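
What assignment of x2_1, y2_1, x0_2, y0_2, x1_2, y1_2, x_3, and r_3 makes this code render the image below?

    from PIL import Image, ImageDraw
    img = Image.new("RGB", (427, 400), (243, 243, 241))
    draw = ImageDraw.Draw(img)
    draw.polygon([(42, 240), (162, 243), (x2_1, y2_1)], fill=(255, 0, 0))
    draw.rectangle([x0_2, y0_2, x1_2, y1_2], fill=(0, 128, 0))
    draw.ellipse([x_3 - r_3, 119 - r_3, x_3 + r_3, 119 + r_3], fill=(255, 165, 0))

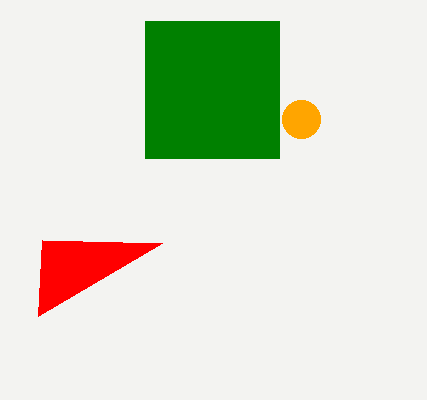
x2_1 = 38, y2_1 = 316, x0_2 = 145, y0_2 = 21, x1_2 = 279, y1_2 = 158, x_3 = 301, r_3 = 19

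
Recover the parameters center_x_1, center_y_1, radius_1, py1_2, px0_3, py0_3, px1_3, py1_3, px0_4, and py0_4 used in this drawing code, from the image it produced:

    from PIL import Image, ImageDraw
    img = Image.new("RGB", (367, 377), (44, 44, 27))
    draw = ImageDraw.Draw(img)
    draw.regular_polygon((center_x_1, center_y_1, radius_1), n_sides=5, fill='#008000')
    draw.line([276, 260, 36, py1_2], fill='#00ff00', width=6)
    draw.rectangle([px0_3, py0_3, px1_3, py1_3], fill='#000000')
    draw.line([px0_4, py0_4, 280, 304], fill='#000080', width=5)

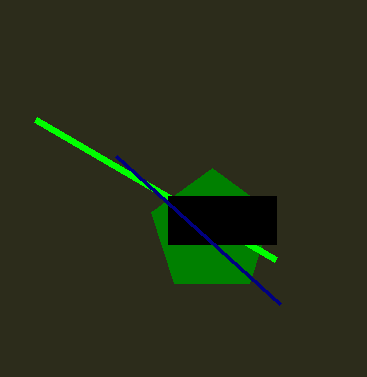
center_x_1 = 212; center_y_1 = 232; radius_1 = 64; py1_2 = 120; px0_3 = 168; py0_3 = 196; px1_3 = 276; py1_3 = 244; px0_4 = 116; py0_4 = 156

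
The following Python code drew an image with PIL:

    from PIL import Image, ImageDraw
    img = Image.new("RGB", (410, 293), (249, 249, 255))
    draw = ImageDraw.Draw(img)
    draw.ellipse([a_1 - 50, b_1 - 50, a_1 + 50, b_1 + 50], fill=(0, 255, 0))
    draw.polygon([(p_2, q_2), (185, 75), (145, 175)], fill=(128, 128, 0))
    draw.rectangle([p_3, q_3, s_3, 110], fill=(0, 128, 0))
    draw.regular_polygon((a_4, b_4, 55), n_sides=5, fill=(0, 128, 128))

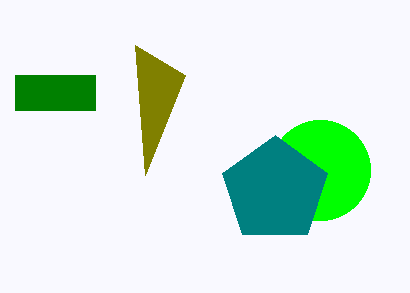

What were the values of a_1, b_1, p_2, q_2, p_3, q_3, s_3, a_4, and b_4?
a_1 = 320, b_1 = 170, p_2 = 135, q_2 = 45, p_3 = 15, q_3 = 75, s_3 = 95, a_4 = 275, b_4 = 190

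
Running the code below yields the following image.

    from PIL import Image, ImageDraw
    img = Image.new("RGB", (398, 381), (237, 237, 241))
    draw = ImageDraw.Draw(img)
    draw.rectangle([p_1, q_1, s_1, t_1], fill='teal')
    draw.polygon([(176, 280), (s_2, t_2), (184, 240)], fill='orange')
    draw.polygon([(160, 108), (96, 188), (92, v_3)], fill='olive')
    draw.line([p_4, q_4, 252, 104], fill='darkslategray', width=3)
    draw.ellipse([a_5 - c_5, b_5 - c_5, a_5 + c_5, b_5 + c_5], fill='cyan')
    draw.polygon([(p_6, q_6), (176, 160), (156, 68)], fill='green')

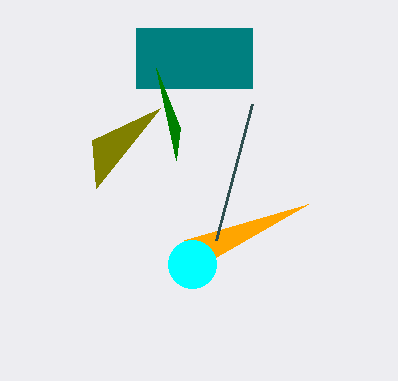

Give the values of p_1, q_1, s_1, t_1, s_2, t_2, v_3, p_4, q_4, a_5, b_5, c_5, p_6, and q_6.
p_1 = 136
q_1 = 28
s_1 = 252
t_1 = 88
s_2 = 308
t_2 = 204
v_3 = 140
p_4 = 216
q_4 = 240
a_5 = 192
b_5 = 264
c_5 = 24
p_6 = 180
q_6 = 128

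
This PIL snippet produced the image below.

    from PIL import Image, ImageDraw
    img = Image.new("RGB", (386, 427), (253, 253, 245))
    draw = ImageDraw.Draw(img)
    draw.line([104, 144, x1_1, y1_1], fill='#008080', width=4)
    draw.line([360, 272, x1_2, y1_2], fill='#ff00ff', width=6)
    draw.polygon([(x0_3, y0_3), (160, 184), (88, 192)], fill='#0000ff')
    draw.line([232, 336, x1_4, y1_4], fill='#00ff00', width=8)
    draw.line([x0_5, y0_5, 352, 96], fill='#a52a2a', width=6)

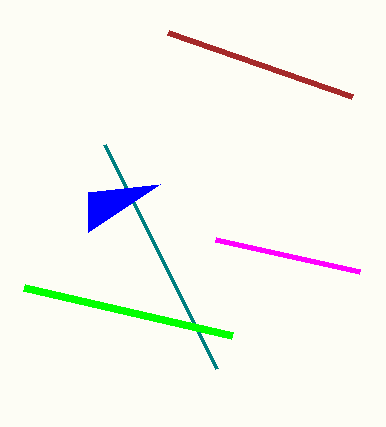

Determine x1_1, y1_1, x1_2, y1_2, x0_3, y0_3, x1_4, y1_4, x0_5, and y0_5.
x1_1 = 216; y1_1 = 368; x1_2 = 216; y1_2 = 240; x0_3 = 88; y0_3 = 232; x1_4 = 24; y1_4 = 288; x0_5 = 168; y0_5 = 32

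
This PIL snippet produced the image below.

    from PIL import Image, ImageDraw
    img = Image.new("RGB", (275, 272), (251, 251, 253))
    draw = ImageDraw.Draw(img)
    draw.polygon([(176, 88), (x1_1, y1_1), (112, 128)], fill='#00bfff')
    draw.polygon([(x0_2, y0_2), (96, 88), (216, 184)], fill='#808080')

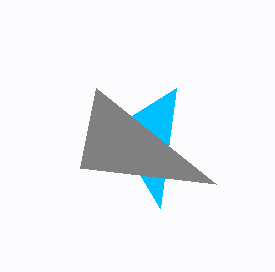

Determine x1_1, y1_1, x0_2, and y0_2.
x1_1 = 160, y1_1 = 208, x0_2 = 80, y0_2 = 168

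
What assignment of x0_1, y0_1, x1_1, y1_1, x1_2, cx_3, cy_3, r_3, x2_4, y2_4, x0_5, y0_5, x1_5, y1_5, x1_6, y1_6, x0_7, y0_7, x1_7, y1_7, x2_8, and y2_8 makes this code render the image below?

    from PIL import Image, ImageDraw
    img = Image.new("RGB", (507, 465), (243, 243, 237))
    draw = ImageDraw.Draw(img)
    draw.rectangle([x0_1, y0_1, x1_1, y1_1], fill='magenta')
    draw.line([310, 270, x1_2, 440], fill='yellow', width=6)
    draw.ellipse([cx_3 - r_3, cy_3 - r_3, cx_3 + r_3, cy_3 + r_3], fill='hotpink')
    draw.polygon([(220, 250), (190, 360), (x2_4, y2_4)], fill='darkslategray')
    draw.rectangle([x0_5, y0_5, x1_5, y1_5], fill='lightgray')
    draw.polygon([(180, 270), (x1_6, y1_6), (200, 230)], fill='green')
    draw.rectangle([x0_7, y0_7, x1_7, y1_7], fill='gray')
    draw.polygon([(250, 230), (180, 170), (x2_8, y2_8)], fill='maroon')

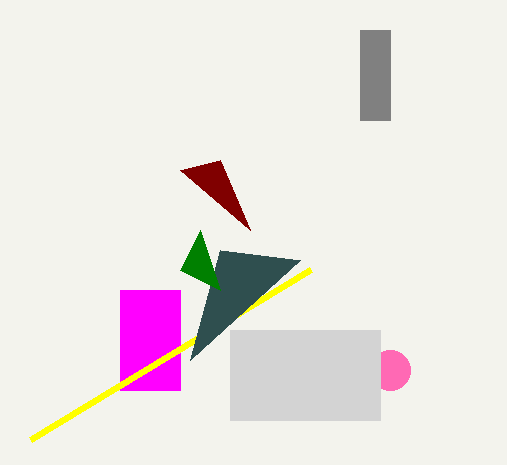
x0_1 = 120
y0_1 = 290
x1_1 = 180
y1_1 = 390
x1_2 = 30
cx_3 = 390
cy_3 = 370
r_3 = 20
x2_4 = 300
y2_4 = 260
x0_5 = 230
y0_5 = 330
x1_5 = 380
y1_5 = 420
x1_6 = 220
y1_6 = 290
x0_7 = 360
y0_7 = 30
x1_7 = 390
y1_7 = 120
x2_8 = 220
y2_8 = 160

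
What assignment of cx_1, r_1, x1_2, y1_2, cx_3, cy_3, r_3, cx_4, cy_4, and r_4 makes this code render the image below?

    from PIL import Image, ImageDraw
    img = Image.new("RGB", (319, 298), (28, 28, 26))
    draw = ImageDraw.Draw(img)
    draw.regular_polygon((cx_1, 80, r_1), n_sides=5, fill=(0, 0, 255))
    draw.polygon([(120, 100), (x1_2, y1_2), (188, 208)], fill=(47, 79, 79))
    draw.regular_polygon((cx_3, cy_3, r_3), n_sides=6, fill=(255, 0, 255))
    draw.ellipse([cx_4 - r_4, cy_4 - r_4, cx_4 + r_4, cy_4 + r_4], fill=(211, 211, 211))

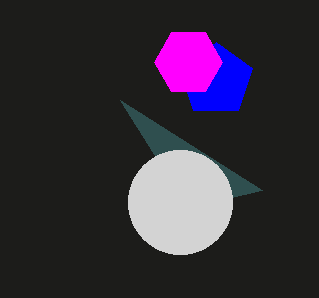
cx_1 = 216
r_1 = 38
x1_2 = 262
y1_2 = 190
cx_3 = 188
cy_3 = 62
r_3 = 34
cx_4 = 180
cy_4 = 202
r_4 = 52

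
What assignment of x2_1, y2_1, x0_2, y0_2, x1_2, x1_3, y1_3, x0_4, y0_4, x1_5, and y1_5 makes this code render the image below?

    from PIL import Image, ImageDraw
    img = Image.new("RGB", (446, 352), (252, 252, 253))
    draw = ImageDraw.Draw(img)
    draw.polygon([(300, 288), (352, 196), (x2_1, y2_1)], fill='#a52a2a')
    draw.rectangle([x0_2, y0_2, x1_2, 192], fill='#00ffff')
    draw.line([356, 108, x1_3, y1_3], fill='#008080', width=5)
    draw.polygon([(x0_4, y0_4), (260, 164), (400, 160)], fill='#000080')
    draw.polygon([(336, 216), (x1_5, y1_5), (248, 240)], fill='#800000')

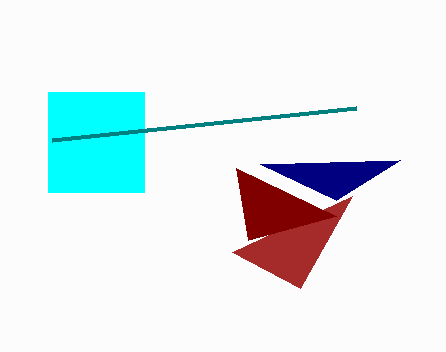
x2_1 = 232, y2_1 = 252, x0_2 = 48, y0_2 = 92, x1_2 = 144, x1_3 = 52, y1_3 = 140, x0_4 = 336, y0_4 = 200, x1_5 = 236, y1_5 = 168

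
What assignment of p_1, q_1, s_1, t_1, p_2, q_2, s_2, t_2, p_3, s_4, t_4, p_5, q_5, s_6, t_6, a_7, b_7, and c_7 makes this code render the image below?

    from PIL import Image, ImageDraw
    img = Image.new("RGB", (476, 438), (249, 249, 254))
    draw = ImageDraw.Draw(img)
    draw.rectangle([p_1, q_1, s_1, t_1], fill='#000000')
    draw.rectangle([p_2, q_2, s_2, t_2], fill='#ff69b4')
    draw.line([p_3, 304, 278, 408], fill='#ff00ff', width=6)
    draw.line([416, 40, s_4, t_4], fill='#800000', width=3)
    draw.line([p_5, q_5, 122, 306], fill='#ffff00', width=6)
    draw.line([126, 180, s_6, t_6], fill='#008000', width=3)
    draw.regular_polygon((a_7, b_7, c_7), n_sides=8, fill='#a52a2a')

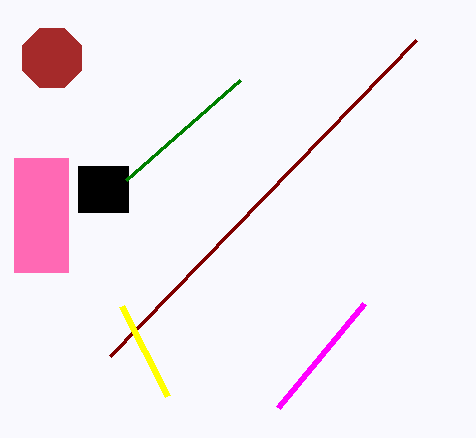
p_1 = 78; q_1 = 166; s_1 = 128; t_1 = 212; p_2 = 14; q_2 = 158; s_2 = 68; t_2 = 272; p_3 = 364; s_4 = 110; t_4 = 356; p_5 = 168; q_5 = 396; s_6 = 240; t_6 = 80; a_7 = 52; b_7 = 58; c_7 = 32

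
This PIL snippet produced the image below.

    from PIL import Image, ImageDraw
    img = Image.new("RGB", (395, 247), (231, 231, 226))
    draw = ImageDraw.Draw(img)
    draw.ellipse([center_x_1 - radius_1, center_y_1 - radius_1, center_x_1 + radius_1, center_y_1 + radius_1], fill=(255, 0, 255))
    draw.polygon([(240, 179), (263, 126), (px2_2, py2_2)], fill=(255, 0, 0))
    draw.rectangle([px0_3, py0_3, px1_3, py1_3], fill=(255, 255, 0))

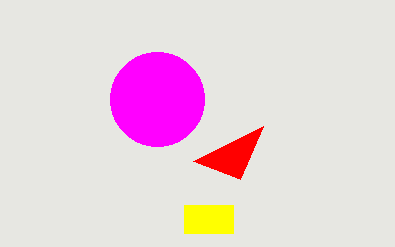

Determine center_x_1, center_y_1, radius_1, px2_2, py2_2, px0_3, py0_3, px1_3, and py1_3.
center_x_1 = 157, center_y_1 = 99, radius_1 = 47, px2_2 = 193, py2_2 = 161, px0_3 = 184, py0_3 = 205, px1_3 = 233, py1_3 = 233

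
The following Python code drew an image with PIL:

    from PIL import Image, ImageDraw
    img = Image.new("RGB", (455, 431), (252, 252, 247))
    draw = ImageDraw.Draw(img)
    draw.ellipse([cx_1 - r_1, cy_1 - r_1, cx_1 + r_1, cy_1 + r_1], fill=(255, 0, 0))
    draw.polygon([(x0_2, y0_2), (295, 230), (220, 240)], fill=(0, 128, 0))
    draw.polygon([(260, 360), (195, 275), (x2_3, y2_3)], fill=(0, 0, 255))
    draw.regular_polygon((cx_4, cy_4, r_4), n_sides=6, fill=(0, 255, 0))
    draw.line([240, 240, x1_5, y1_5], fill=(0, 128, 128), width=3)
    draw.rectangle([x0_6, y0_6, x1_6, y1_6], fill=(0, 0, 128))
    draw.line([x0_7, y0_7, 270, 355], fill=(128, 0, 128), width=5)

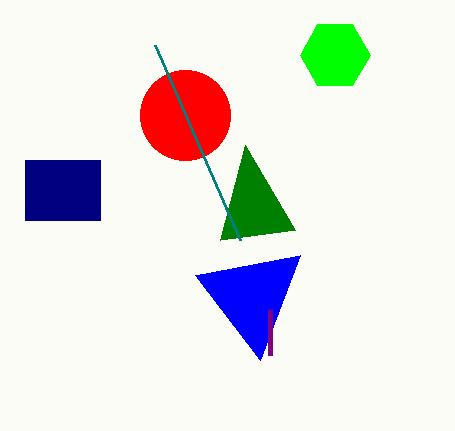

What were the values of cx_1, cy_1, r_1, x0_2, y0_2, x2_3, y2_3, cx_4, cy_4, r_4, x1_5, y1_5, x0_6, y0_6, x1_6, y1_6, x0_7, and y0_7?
cx_1 = 185; cy_1 = 115; r_1 = 45; x0_2 = 245; y0_2 = 145; x2_3 = 300; y2_3 = 255; cx_4 = 335; cy_4 = 55; r_4 = 35; x1_5 = 155; y1_5 = 45; x0_6 = 25; y0_6 = 160; x1_6 = 100; y1_6 = 220; x0_7 = 270; y0_7 = 310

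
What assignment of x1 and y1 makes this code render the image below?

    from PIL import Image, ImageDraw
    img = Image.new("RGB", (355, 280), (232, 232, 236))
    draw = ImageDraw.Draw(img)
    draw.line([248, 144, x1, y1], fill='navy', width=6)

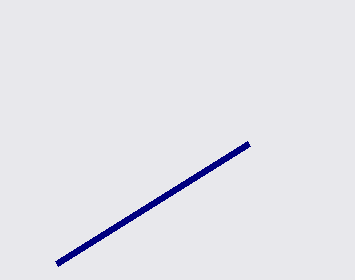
x1 = 56
y1 = 264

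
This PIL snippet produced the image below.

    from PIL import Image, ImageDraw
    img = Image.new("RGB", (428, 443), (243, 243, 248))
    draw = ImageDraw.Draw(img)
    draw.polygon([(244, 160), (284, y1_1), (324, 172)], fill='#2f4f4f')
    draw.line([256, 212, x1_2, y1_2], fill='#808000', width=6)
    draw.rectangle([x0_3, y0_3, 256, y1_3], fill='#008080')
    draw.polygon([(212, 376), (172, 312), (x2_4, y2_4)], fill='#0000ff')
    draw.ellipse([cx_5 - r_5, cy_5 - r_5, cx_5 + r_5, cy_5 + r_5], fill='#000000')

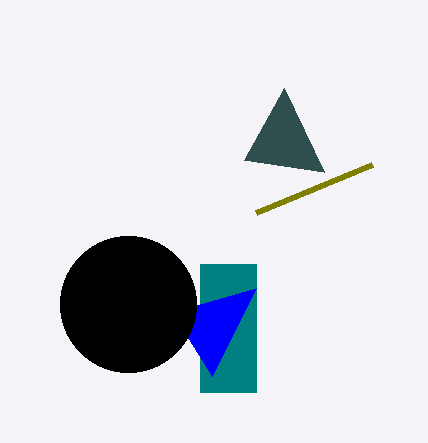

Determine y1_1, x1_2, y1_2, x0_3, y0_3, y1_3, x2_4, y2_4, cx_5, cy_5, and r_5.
y1_1 = 88, x1_2 = 372, y1_2 = 164, x0_3 = 200, y0_3 = 264, y1_3 = 392, x2_4 = 256, y2_4 = 288, cx_5 = 128, cy_5 = 304, r_5 = 68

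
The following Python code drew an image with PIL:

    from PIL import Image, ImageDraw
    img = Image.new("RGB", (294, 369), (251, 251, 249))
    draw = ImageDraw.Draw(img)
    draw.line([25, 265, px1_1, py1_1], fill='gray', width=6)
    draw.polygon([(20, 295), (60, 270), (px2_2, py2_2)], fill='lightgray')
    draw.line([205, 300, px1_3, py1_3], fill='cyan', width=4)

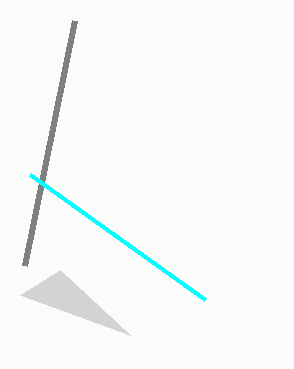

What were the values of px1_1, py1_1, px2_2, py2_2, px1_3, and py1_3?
px1_1 = 75
py1_1 = 20
px2_2 = 130
py2_2 = 335
px1_3 = 30
py1_3 = 175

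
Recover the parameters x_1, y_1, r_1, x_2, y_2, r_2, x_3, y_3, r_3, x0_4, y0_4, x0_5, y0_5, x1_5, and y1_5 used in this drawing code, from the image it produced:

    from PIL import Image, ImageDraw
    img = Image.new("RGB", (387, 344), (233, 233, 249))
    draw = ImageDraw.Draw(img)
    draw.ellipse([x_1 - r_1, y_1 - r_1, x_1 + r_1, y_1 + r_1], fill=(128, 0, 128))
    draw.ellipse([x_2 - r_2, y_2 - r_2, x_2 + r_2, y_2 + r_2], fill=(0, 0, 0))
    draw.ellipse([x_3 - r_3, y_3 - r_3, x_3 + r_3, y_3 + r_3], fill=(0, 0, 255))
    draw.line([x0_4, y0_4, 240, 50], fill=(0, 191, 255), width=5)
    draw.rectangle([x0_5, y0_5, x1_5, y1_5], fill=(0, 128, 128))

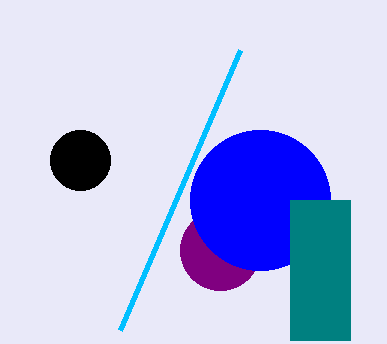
x_1 = 220; y_1 = 250; r_1 = 40; x_2 = 80; y_2 = 160; r_2 = 30; x_3 = 260; y_3 = 200; r_3 = 70; x0_4 = 120; y0_4 = 330; x0_5 = 290; y0_5 = 200; x1_5 = 350; y1_5 = 340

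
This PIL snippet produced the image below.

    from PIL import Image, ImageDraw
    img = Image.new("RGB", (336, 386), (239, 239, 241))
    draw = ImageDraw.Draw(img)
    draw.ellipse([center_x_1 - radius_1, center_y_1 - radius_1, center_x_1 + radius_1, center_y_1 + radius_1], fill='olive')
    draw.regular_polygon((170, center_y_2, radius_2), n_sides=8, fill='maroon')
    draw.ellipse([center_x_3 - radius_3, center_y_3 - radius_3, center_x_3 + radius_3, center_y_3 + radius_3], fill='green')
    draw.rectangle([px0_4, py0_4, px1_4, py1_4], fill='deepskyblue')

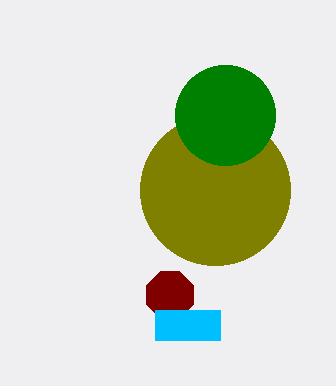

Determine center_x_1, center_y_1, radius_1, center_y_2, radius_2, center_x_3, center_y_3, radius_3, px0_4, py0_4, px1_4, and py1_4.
center_x_1 = 215; center_y_1 = 190; radius_1 = 75; center_y_2 = 295; radius_2 = 25; center_x_3 = 225; center_y_3 = 115; radius_3 = 50; px0_4 = 155; py0_4 = 310; px1_4 = 220; py1_4 = 340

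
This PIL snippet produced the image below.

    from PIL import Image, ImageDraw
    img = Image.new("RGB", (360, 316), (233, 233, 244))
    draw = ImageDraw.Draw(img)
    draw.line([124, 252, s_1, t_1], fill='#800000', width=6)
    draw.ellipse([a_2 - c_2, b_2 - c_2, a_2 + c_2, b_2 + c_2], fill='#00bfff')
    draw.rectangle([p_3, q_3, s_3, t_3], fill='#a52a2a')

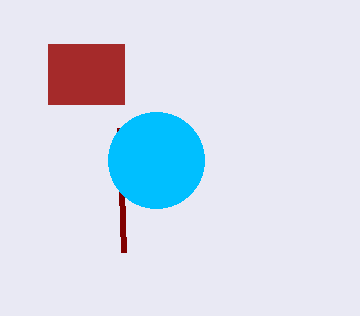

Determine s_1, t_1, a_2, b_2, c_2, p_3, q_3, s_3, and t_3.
s_1 = 120
t_1 = 128
a_2 = 156
b_2 = 160
c_2 = 48
p_3 = 48
q_3 = 44
s_3 = 124
t_3 = 104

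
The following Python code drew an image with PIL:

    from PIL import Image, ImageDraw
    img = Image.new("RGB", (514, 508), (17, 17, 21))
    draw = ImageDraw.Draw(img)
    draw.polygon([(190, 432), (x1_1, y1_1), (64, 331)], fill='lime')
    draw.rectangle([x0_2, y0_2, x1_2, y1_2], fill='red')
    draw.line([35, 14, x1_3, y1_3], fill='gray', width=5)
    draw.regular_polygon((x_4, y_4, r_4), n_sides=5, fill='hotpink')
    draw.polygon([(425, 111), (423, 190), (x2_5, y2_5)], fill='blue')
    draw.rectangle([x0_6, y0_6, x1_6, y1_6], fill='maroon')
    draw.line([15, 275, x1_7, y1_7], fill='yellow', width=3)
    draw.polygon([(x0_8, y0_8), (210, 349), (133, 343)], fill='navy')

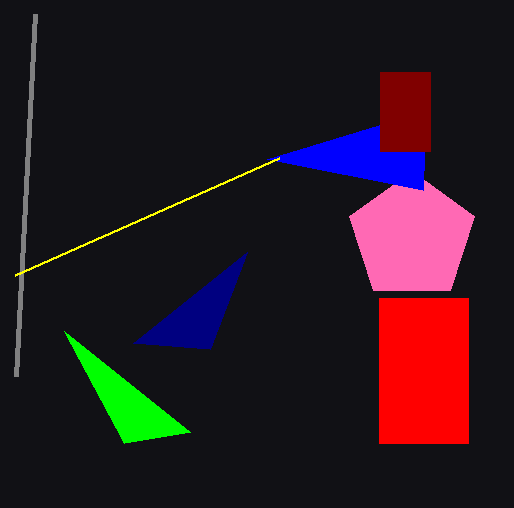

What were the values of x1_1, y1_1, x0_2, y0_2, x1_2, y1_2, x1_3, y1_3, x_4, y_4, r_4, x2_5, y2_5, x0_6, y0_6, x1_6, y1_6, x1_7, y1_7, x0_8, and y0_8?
x1_1 = 124
y1_1 = 443
x0_2 = 379
y0_2 = 298
x1_2 = 468
y1_2 = 443
x1_3 = 16
y1_3 = 376
x_4 = 412
y_4 = 237
r_4 = 66
x2_5 = 267
y2_5 = 159
x0_6 = 380
y0_6 = 72
x1_6 = 430
y1_6 = 151
x1_7 = 279
y1_7 = 158
x0_8 = 247
y0_8 = 252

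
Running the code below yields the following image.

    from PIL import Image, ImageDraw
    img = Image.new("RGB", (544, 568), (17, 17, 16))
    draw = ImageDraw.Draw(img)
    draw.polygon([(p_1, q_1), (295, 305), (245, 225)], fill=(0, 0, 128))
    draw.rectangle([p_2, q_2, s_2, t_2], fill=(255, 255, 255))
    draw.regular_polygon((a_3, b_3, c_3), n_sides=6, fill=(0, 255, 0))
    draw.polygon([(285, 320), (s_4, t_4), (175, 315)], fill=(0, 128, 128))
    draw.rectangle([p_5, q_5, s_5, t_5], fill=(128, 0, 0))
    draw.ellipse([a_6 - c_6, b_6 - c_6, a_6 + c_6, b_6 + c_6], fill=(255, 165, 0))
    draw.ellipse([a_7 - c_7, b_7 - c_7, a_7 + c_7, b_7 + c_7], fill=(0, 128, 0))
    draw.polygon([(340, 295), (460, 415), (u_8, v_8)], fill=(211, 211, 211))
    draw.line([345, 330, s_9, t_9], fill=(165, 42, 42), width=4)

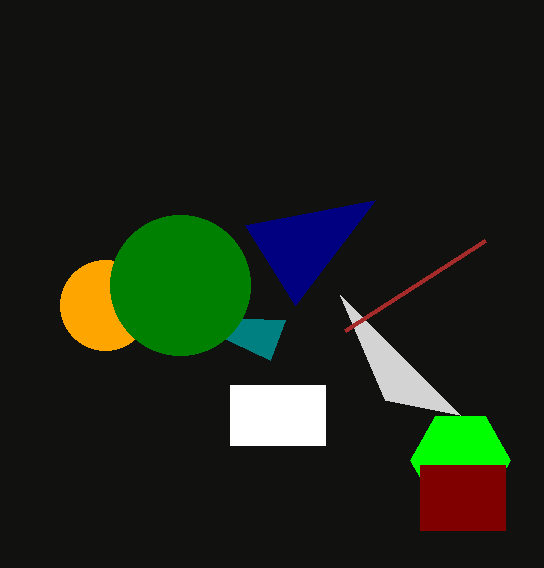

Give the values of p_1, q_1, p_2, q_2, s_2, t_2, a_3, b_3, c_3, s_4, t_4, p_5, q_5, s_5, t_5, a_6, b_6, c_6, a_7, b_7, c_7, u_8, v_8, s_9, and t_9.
p_1 = 375
q_1 = 200
p_2 = 230
q_2 = 385
s_2 = 325
t_2 = 445
a_3 = 460
b_3 = 460
c_3 = 50
s_4 = 270
t_4 = 360
p_5 = 420
q_5 = 465
s_5 = 505
t_5 = 530
a_6 = 105
b_6 = 305
c_6 = 45
a_7 = 180
b_7 = 285
c_7 = 70
u_8 = 385
v_8 = 400
s_9 = 485
t_9 = 240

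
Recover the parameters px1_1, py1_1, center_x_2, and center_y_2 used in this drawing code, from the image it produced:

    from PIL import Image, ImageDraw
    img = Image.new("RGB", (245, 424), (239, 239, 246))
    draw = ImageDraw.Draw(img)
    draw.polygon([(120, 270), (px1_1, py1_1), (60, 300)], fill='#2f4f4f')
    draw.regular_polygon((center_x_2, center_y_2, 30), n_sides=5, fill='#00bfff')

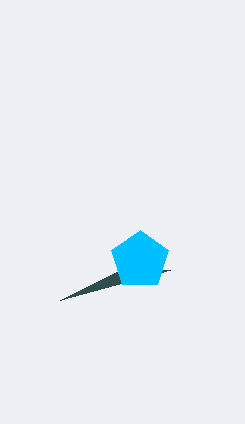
px1_1 = 170, py1_1 = 270, center_x_2 = 140, center_y_2 = 260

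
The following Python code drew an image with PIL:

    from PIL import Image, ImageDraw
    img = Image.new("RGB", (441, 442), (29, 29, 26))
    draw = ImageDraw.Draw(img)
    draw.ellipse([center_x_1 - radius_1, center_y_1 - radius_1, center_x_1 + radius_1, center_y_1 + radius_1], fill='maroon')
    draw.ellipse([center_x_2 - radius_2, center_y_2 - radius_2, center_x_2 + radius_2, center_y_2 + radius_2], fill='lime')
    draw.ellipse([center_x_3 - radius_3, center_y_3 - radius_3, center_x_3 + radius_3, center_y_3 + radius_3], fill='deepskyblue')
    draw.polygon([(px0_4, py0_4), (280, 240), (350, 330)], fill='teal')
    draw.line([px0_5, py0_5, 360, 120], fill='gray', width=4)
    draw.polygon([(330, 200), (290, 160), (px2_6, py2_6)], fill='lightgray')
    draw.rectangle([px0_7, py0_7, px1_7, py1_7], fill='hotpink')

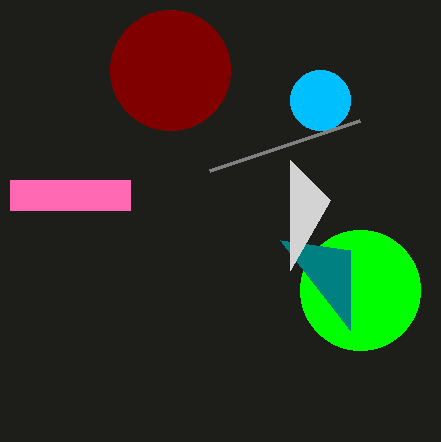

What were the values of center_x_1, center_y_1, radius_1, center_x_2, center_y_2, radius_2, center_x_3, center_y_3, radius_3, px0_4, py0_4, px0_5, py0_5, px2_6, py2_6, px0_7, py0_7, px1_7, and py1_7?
center_x_1 = 170
center_y_1 = 70
radius_1 = 60
center_x_2 = 360
center_y_2 = 290
radius_2 = 60
center_x_3 = 320
center_y_3 = 100
radius_3 = 30
px0_4 = 350
py0_4 = 250
px0_5 = 210
py0_5 = 170
px2_6 = 290
py2_6 = 270
px0_7 = 10
py0_7 = 180
px1_7 = 130
py1_7 = 210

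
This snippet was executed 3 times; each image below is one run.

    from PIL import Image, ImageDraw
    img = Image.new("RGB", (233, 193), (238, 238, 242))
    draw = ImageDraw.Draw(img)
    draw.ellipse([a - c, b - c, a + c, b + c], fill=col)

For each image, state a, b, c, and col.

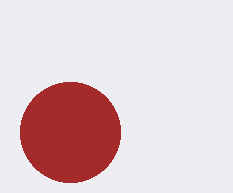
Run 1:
a = 70
b = 132
c = 50
col = 'brown'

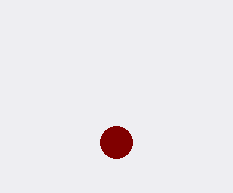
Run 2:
a = 116, b = 142, c = 16, col = 'maroon'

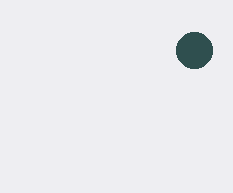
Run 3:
a = 194, b = 50, c = 18, col = 'darkslategray'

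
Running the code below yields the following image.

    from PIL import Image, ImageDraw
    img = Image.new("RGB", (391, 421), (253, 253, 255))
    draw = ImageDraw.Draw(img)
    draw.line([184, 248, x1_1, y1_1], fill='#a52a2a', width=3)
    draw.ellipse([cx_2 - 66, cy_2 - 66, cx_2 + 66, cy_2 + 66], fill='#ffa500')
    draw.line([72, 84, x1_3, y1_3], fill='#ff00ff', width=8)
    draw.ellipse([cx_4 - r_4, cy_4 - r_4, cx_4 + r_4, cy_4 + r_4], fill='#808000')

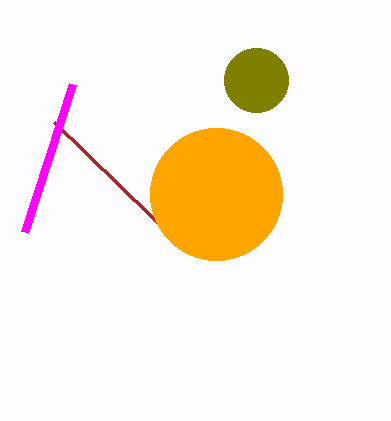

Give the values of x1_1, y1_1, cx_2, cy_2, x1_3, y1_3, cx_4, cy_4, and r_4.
x1_1 = 54; y1_1 = 122; cx_2 = 216; cy_2 = 194; x1_3 = 24; y1_3 = 232; cx_4 = 256; cy_4 = 80; r_4 = 32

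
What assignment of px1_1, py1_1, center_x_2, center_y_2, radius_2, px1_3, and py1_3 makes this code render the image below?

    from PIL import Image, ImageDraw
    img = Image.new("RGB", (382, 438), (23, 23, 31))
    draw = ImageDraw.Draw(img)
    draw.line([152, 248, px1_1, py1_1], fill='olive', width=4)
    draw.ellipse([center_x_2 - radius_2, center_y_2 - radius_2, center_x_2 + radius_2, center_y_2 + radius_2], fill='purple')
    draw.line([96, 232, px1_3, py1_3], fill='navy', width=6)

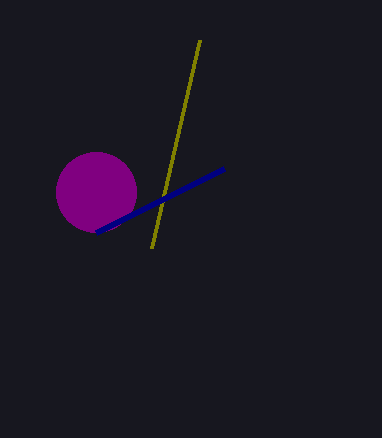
px1_1 = 200
py1_1 = 40
center_x_2 = 96
center_y_2 = 192
radius_2 = 40
px1_3 = 224
py1_3 = 168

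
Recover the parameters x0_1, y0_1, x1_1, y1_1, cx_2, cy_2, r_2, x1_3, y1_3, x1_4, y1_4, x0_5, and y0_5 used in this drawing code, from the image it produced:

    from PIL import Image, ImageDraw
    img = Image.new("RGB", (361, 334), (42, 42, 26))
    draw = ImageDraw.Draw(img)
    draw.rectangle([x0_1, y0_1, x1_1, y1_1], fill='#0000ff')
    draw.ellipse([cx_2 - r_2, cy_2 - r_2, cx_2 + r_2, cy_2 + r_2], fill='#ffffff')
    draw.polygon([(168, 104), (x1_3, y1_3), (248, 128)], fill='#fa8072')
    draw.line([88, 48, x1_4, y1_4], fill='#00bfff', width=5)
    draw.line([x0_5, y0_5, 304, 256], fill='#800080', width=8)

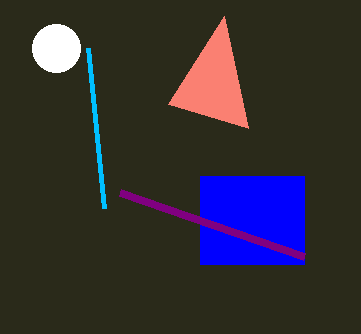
x0_1 = 200; y0_1 = 176; x1_1 = 304; y1_1 = 264; cx_2 = 56; cy_2 = 48; r_2 = 24; x1_3 = 224; y1_3 = 16; x1_4 = 104; y1_4 = 208; x0_5 = 120; y0_5 = 192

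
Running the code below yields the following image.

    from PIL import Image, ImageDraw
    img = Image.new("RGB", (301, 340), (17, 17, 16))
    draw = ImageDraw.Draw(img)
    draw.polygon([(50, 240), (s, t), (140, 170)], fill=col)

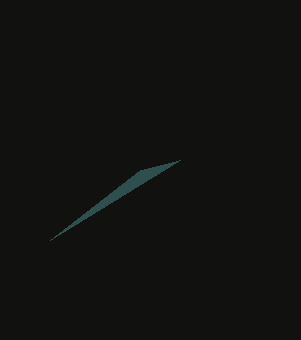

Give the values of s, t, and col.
s = 180, t = 160, col = 'darkslategray'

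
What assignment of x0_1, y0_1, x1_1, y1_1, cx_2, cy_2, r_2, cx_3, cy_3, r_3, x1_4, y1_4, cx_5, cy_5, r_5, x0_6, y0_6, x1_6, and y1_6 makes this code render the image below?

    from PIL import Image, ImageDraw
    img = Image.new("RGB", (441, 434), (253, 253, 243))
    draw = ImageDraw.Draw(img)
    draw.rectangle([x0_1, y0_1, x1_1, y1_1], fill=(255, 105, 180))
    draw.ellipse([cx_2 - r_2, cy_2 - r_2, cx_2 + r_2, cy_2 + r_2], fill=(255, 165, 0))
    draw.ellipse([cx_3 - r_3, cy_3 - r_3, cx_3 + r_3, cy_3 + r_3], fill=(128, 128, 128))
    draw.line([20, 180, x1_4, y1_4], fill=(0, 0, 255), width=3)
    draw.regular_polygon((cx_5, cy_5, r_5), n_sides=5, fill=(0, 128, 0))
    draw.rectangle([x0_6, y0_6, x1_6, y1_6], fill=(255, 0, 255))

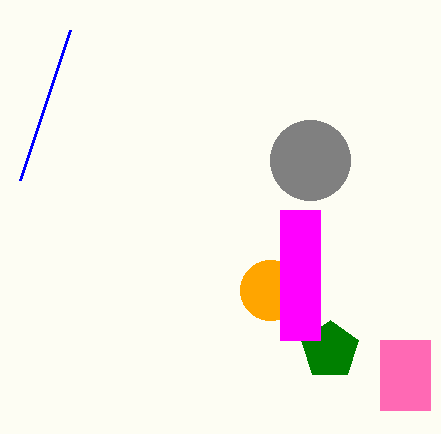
x0_1 = 380; y0_1 = 340; x1_1 = 430; y1_1 = 410; cx_2 = 270; cy_2 = 290; r_2 = 30; cx_3 = 310; cy_3 = 160; r_3 = 40; x1_4 = 70; y1_4 = 30; cx_5 = 330; cy_5 = 350; r_5 = 30; x0_6 = 280; y0_6 = 210; x1_6 = 320; y1_6 = 340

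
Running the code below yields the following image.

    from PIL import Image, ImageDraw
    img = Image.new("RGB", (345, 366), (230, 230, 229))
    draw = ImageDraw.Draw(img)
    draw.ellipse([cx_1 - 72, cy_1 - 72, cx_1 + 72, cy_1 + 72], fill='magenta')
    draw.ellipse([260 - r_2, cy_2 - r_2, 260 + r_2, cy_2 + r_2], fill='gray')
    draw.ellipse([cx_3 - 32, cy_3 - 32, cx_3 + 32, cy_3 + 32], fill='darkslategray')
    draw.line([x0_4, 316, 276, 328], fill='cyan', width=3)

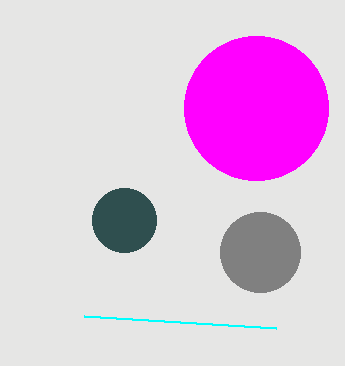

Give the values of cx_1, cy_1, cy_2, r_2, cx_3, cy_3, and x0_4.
cx_1 = 256, cy_1 = 108, cy_2 = 252, r_2 = 40, cx_3 = 124, cy_3 = 220, x0_4 = 84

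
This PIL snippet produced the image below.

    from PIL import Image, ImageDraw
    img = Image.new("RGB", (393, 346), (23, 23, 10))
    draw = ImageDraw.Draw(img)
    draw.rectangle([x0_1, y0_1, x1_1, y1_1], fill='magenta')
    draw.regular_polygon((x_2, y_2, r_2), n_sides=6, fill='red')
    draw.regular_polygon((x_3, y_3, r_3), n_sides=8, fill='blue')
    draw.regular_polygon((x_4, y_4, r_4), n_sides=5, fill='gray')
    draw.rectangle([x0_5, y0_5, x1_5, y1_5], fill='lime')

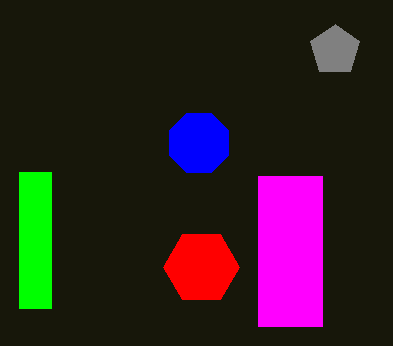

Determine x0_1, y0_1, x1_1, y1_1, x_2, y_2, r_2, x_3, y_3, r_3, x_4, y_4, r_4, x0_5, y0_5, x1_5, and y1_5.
x0_1 = 258; y0_1 = 176; x1_1 = 322; y1_1 = 326; x_2 = 201; y_2 = 267; r_2 = 38; x_3 = 199; y_3 = 143; r_3 = 32; x_4 = 335; y_4 = 50; r_4 = 26; x0_5 = 19; y0_5 = 172; x1_5 = 51; y1_5 = 308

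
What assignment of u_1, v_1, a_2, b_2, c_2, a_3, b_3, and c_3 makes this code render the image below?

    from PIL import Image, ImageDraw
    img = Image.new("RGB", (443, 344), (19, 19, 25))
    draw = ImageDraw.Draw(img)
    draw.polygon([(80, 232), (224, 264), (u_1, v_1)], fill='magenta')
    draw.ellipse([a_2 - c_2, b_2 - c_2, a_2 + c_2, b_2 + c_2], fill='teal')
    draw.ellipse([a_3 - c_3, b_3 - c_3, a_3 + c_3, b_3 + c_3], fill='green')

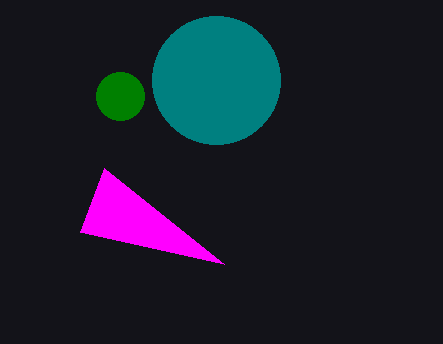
u_1 = 104, v_1 = 168, a_2 = 216, b_2 = 80, c_2 = 64, a_3 = 120, b_3 = 96, c_3 = 24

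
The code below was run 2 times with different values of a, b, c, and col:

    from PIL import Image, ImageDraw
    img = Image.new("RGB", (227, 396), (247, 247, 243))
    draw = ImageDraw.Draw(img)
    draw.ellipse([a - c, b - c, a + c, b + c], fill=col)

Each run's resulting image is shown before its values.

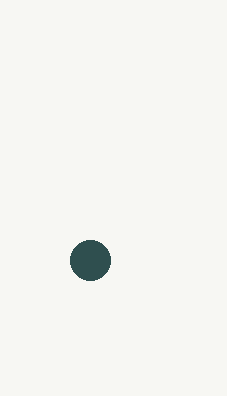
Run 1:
a = 90
b = 260
c = 20
col = 'darkslategray'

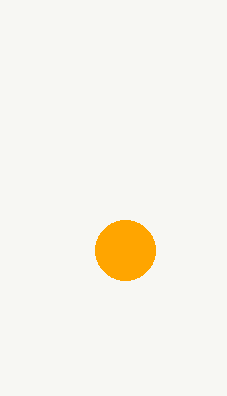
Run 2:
a = 125; b = 250; c = 30; col = 'orange'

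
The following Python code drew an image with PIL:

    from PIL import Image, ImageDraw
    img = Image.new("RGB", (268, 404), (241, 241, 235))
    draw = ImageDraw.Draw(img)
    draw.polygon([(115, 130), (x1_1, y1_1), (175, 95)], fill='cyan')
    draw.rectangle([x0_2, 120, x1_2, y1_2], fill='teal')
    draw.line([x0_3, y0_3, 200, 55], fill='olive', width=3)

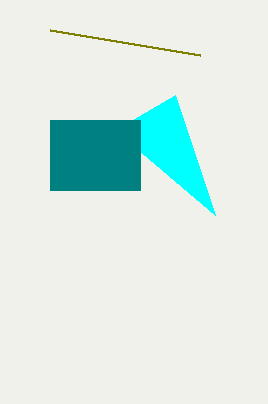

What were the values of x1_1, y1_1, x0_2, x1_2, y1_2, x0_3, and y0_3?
x1_1 = 215, y1_1 = 215, x0_2 = 50, x1_2 = 140, y1_2 = 190, x0_3 = 50, y0_3 = 30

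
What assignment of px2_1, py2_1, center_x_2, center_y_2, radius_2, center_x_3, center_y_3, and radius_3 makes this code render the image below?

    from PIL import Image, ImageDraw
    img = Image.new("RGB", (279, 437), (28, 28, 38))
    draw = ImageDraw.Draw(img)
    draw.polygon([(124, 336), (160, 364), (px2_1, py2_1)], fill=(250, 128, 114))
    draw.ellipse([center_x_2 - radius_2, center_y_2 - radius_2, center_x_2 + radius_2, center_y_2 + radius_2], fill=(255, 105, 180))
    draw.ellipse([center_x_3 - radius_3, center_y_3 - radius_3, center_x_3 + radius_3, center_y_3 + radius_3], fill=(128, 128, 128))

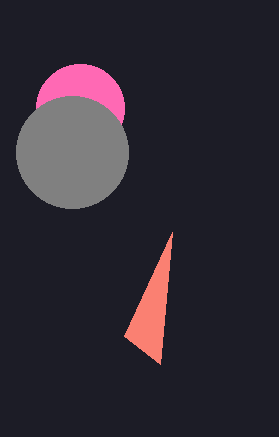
px2_1 = 172, py2_1 = 232, center_x_2 = 80, center_y_2 = 108, radius_2 = 44, center_x_3 = 72, center_y_3 = 152, radius_3 = 56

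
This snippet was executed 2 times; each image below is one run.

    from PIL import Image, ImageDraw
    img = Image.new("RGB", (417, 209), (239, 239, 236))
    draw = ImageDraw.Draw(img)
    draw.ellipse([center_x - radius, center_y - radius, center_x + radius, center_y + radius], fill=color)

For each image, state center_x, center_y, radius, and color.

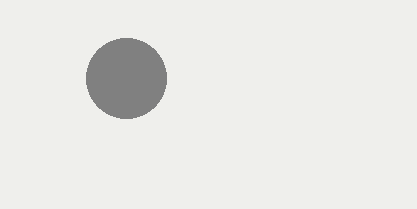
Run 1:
center_x = 126; center_y = 78; radius = 40; color = 'gray'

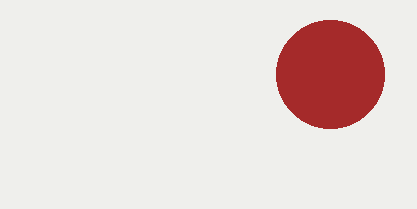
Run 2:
center_x = 330; center_y = 74; radius = 54; color = 'brown'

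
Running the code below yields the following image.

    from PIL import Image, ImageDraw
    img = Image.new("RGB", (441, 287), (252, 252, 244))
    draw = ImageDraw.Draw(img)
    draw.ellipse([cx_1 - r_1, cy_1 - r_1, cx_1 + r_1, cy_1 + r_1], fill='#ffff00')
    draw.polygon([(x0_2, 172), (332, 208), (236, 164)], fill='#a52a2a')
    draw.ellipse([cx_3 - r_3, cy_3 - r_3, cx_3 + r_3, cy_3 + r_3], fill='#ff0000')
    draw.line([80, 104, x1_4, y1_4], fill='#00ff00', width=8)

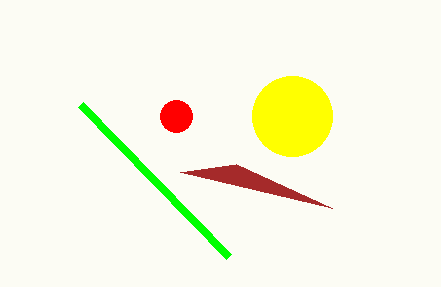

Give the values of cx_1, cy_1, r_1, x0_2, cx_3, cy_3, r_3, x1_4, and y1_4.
cx_1 = 292
cy_1 = 116
r_1 = 40
x0_2 = 180
cx_3 = 176
cy_3 = 116
r_3 = 16
x1_4 = 228
y1_4 = 256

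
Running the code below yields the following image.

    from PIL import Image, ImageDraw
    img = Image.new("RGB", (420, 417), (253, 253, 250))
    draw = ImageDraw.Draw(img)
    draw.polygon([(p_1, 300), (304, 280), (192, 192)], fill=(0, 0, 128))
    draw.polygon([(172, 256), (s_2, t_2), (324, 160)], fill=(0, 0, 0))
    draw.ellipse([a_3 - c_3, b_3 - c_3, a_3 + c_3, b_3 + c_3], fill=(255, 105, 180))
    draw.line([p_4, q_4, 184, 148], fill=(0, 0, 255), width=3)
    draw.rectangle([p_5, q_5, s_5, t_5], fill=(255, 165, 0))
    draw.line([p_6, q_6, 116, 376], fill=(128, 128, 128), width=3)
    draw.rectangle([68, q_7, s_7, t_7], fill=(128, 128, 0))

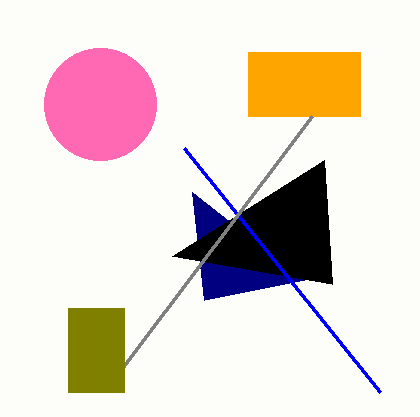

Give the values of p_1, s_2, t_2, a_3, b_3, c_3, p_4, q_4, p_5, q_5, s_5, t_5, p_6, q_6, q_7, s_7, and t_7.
p_1 = 204
s_2 = 332
t_2 = 284
a_3 = 100
b_3 = 104
c_3 = 56
p_4 = 380
q_4 = 392
p_5 = 248
q_5 = 52
s_5 = 360
t_5 = 116
p_6 = 312
q_6 = 116
q_7 = 308
s_7 = 124
t_7 = 392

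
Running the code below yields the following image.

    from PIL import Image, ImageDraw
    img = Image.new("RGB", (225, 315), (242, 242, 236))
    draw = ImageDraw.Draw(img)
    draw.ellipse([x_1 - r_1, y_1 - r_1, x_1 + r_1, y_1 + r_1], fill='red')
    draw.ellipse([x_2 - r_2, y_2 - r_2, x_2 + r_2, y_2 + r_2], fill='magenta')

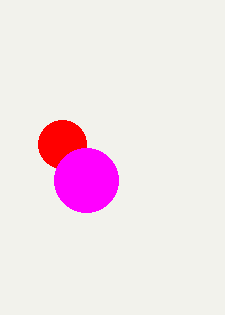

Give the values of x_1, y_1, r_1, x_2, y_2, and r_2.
x_1 = 62
y_1 = 144
r_1 = 24
x_2 = 86
y_2 = 180
r_2 = 32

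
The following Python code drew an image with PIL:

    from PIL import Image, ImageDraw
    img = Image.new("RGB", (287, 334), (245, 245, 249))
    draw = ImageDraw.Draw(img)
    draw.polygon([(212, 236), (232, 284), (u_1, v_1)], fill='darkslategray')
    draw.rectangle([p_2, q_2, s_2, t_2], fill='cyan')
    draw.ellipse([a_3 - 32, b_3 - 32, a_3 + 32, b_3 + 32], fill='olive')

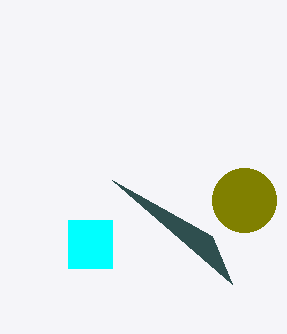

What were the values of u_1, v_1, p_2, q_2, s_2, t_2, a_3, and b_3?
u_1 = 112; v_1 = 180; p_2 = 68; q_2 = 220; s_2 = 112; t_2 = 268; a_3 = 244; b_3 = 200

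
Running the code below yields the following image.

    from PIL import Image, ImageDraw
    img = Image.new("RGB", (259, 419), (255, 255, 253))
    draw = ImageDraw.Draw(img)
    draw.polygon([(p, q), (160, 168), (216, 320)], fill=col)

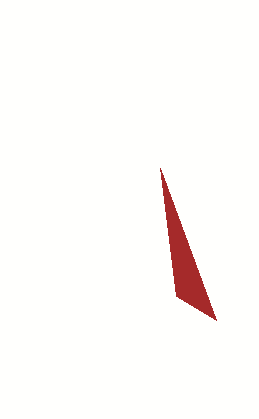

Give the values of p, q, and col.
p = 176, q = 296, col = 'brown'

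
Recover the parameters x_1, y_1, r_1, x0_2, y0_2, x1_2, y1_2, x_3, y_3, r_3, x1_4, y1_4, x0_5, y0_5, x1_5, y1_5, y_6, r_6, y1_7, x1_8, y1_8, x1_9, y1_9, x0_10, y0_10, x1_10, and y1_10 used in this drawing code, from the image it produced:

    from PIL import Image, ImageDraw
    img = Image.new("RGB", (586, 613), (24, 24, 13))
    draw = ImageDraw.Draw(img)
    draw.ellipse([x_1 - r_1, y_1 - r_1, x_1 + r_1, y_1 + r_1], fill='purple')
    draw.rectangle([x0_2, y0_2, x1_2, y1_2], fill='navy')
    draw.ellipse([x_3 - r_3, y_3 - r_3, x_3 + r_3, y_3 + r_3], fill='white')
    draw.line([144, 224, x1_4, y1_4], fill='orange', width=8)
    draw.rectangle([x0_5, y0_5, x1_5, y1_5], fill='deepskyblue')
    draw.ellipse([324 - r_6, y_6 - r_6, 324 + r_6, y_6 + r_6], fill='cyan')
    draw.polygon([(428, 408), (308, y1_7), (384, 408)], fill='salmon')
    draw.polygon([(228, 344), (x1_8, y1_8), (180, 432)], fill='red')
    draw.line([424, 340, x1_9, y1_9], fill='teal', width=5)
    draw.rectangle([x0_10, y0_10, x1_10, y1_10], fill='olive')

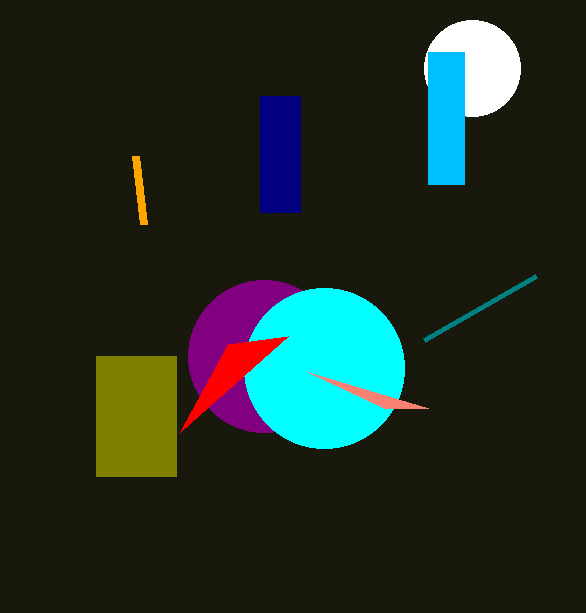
x_1 = 264, y_1 = 356, r_1 = 76, x0_2 = 260, y0_2 = 96, x1_2 = 300, y1_2 = 212, x_3 = 472, y_3 = 68, r_3 = 48, x1_4 = 136, y1_4 = 156, x0_5 = 428, y0_5 = 52, x1_5 = 464, y1_5 = 184, y_6 = 368, r_6 = 80, y1_7 = 372, x1_8 = 288, y1_8 = 336, x1_9 = 536, y1_9 = 276, x0_10 = 96, y0_10 = 356, x1_10 = 176, y1_10 = 476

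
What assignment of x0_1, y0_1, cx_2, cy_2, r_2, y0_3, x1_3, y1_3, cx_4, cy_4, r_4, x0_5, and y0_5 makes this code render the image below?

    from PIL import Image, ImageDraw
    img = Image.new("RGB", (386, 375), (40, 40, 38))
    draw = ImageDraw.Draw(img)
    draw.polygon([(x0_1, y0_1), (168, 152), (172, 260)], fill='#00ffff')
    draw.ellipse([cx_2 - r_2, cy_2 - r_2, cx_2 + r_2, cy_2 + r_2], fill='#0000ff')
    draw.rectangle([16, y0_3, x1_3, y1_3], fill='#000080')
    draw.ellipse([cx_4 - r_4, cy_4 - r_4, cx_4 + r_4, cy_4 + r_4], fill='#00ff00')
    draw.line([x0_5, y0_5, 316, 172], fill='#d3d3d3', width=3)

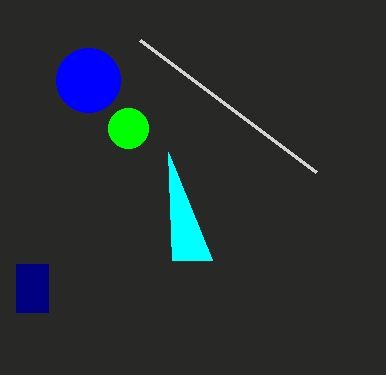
x0_1 = 212, y0_1 = 260, cx_2 = 88, cy_2 = 80, r_2 = 32, y0_3 = 264, x1_3 = 48, y1_3 = 312, cx_4 = 128, cy_4 = 128, r_4 = 20, x0_5 = 140, y0_5 = 40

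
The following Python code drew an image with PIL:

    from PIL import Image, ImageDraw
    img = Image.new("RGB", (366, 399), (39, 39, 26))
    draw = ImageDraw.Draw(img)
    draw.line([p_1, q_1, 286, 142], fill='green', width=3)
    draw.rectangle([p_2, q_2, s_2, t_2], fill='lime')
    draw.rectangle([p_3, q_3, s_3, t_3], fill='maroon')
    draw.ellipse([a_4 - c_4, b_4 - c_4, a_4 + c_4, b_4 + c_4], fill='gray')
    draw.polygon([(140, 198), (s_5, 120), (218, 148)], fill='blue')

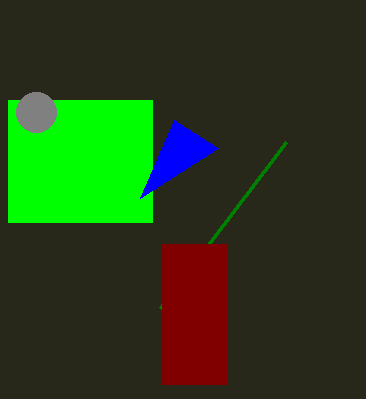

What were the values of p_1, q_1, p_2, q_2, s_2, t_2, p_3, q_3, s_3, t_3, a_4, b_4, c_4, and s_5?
p_1 = 160, q_1 = 308, p_2 = 8, q_2 = 100, s_2 = 152, t_2 = 222, p_3 = 162, q_3 = 244, s_3 = 226, t_3 = 384, a_4 = 36, b_4 = 112, c_4 = 20, s_5 = 174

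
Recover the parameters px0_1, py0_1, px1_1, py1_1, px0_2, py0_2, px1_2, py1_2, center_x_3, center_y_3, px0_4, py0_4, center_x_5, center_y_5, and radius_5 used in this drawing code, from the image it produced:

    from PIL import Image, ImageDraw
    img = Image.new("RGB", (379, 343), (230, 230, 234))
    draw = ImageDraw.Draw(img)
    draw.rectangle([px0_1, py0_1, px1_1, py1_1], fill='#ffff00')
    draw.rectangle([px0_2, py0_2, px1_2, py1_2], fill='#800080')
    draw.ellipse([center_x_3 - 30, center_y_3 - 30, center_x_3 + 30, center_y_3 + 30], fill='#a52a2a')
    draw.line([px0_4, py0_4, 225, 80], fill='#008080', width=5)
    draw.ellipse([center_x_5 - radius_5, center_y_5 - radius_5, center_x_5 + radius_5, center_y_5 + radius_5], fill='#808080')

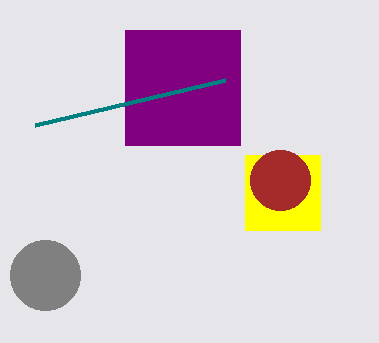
px0_1 = 245; py0_1 = 155; px1_1 = 320; py1_1 = 230; px0_2 = 125; py0_2 = 30; px1_2 = 240; py1_2 = 145; center_x_3 = 280; center_y_3 = 180; px0_4 = 35; py0_4 = 125; center_x_5 = 45; center_y_5 = 275; radius_5 = 35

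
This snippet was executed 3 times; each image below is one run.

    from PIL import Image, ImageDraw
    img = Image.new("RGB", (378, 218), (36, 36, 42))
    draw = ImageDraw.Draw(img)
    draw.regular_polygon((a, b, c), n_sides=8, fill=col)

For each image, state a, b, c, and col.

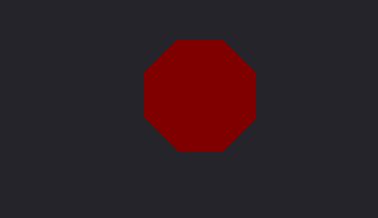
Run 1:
a = 200
b = 95
c = 60
col = 'maroon'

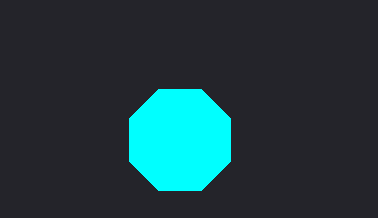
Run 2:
a = 180, b = 140, c = 55, col = 'cyan'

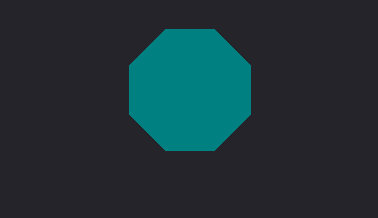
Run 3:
a = 190, b = 90, c = 65, col = 'teal'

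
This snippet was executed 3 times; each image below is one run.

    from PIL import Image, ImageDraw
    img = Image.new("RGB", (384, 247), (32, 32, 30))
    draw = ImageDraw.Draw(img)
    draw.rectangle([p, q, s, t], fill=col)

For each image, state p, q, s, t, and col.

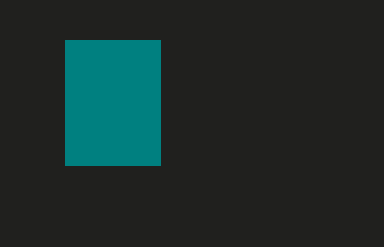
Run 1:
p = 65; q = 40; s = 160; t = 165; col = 'teal'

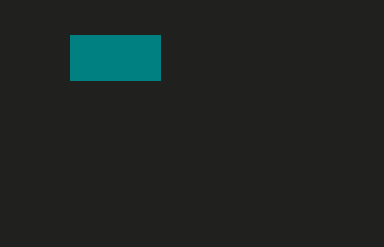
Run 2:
p = 70, q = 35, s = 160, t = 80, col = 'teal'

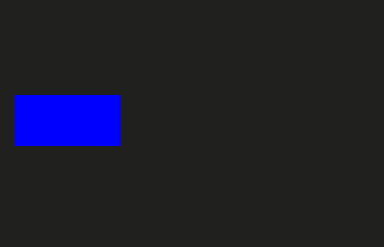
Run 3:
p = 15
q = 95
s = 120
t = 145
col = 'blue'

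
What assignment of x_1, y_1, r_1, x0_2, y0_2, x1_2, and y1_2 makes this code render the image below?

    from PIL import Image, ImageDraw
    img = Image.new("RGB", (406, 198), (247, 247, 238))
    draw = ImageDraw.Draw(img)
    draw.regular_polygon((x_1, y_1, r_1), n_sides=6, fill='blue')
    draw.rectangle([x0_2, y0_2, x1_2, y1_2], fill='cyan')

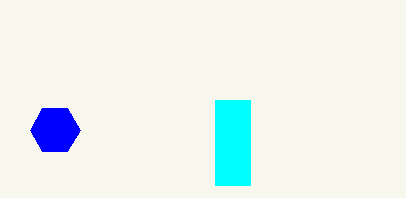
x_1 = 55, y_1 = 130, r_1 = 25, x0_2 = 215, y0_2 = 100, x1_2 = 250, y1_2 = 185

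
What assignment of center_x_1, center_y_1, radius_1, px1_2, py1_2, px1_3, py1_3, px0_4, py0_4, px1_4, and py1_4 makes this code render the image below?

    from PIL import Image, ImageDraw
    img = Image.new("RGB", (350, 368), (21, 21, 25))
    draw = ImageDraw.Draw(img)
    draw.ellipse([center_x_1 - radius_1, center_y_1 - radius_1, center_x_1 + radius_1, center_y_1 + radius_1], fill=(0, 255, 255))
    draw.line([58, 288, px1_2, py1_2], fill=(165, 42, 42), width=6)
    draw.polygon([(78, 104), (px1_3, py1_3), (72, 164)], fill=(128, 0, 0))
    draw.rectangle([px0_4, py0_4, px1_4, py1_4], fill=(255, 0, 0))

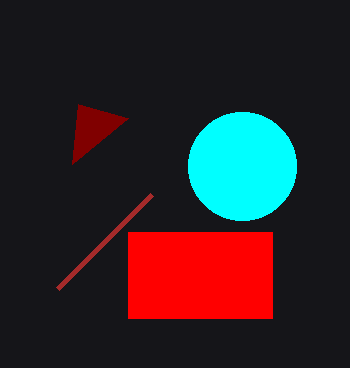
center_x_1 = 242, center_y_1 = 166, radius_1 = 54, px1_2 = 152, py1_2 = 194, px1_3 = 128, py1_3 = 118, px0_4 = 128, py0_4 = 232, px1_4 = 272, py1_4 = 318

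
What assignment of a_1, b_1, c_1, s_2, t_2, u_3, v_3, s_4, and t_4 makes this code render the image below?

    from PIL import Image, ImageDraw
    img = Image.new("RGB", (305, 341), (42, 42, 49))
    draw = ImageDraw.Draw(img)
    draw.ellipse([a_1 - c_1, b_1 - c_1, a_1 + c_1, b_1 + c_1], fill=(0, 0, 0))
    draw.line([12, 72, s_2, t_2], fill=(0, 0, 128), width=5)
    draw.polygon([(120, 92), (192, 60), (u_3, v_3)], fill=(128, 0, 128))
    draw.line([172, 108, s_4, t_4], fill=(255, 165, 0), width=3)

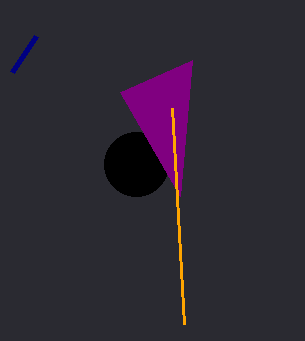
a_1 = 136; b_1 = 164; c_1 = 32; s_2 = 36; t_2 = 36; u_3 = 180; v_3 = 196; s_4 = 184; t_4 = 324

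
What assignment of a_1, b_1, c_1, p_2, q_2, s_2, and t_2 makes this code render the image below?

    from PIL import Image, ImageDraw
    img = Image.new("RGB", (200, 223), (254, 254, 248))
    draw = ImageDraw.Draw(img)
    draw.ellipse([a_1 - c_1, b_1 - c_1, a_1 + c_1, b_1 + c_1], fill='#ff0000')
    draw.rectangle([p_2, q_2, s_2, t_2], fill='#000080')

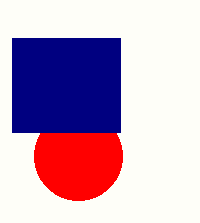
a_1 = 78
b_1 = 156
c_1 = 44
p_2 = 12
q_2 = 38
s_2 = 120
t_2 = 132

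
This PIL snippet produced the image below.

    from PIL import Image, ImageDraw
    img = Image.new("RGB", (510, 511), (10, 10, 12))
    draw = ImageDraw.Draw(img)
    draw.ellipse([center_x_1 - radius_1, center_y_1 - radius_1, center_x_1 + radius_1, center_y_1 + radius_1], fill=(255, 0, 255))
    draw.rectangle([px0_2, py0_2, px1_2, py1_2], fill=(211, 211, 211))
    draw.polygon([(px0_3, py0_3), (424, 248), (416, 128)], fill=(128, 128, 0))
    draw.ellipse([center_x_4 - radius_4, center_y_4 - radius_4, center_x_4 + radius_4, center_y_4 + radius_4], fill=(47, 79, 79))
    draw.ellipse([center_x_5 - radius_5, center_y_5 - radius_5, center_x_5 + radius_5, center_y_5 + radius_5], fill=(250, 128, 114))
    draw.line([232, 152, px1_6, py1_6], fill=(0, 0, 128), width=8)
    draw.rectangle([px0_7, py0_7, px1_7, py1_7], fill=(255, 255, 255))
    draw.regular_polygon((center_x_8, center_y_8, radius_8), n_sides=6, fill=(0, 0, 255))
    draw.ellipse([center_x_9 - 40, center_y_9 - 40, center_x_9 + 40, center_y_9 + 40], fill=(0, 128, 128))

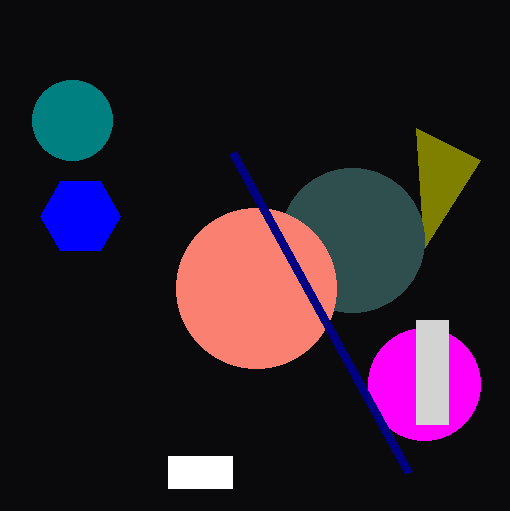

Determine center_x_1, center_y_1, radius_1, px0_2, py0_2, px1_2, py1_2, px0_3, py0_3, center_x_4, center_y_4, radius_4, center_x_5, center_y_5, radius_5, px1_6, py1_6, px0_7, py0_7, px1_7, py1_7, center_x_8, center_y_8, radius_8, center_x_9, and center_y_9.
center_x_1 = 424, center_y_1 = 384, radius_1 = 56, px0_2 = 416, py0_2 = 320, px1_2 = 448, py1_2 = 424, px0_3 = 480, py0_3 = 160, center_x_4 = 352, center_y_4 = 240, radius_4 = 72, center_x_5 = 256, center_y_5 = 288, radius_5 = 80, px1_6 = 408, py1_6 = 472, px0_7 = 168, py0_7 = 456, px1_7 = 232, py1_7 = 488, center_x_8 = 80, center_y_8 = 216, radius_8 = 40, center_x_9 = 72, center_y_9 = 120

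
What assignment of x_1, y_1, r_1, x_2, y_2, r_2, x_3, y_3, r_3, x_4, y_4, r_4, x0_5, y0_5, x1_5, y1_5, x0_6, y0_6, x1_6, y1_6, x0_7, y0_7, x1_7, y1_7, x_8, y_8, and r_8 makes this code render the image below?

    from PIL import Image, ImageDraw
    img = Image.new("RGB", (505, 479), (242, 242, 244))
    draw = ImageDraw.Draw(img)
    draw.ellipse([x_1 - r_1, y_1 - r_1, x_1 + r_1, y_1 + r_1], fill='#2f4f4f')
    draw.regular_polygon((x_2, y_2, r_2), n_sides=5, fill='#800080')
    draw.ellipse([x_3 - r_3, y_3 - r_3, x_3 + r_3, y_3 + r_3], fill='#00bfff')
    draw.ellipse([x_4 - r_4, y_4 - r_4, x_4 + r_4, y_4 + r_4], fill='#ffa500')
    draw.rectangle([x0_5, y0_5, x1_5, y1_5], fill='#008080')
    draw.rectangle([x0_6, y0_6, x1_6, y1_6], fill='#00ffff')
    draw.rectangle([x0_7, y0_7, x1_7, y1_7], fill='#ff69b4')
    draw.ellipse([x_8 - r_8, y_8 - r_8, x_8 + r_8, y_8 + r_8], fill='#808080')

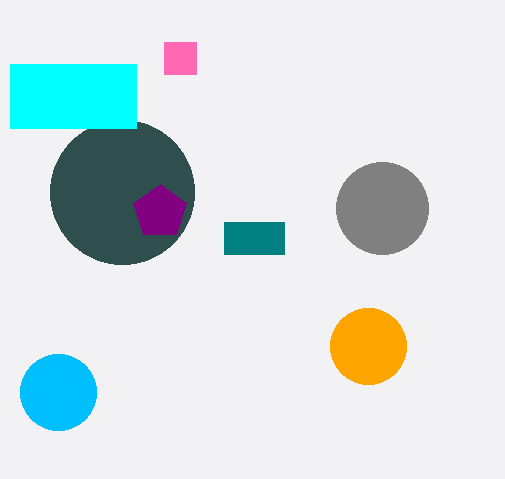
x_1 = 122, y_1 = 192, r_1 = 72, x_2 = 160, y_2 = 212, r_2 = 28, x_3 = 58, y_3 = 392, r_3 = 38, x_4 = 368, y_4 = 346, r_4 = 38, x0_5 = 224, y0_5 = 222, x1_5 = 284, y1_5 = 254, x0_6 = 10, y0_6 = 64, x1_6 = 136, y1_6 = 128, x0_7 = 164, y0_7 = 42, x1_7 = 196, y1_7 = 74, x_8 = 382, y_8 = 208, r_8 = 46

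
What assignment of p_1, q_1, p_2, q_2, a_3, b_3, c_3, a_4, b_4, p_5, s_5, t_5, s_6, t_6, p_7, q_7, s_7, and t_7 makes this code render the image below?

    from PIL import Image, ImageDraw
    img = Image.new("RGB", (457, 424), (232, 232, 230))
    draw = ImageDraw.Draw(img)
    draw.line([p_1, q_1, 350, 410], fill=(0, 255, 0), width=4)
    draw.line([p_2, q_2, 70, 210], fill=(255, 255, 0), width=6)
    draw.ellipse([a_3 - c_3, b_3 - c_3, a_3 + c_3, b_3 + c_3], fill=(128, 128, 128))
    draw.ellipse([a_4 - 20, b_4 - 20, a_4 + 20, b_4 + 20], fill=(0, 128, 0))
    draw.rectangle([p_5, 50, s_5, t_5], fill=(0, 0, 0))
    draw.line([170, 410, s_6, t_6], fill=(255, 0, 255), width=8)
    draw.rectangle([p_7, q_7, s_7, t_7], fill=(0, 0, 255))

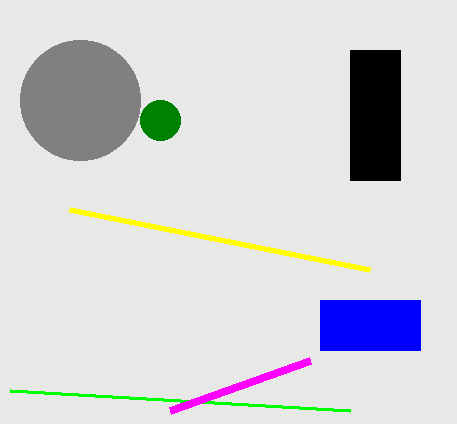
p_1 = 10; q_1 = 390; p_2 = 370; q_2 = 270; a_3 = 80; b_3 = 100; c_3 = 60; a_4 = 160; b_4 = 120; p_5 = 350; s_5 = 400; t_5 = 180; s_6 = 310; t_6 = 360; p_7 = 320; q_7 = 300; s_7 = 420; t_7 = 350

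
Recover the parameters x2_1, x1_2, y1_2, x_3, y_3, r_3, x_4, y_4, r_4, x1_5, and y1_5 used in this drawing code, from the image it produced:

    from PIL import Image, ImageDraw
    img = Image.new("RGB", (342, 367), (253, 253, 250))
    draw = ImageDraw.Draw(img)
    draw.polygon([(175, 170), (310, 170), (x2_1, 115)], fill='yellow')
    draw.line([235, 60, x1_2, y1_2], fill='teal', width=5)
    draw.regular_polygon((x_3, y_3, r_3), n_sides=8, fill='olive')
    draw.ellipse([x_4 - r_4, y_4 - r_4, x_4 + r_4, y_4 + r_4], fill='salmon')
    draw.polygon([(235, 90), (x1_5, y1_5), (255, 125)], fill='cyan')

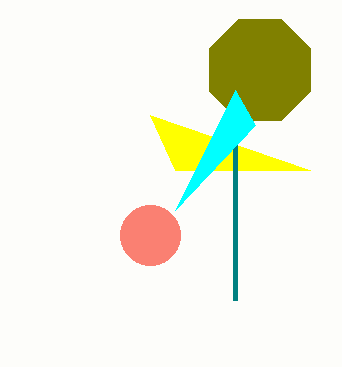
x2_1 = 150, x1_2 = 235, y1_2 = 300, x_3 = 260, y_3 = 70, r_3 = 55, x_4 = 150, y_4 = 235, r_4 = 30, x1_5 = 175, y1_5 = 210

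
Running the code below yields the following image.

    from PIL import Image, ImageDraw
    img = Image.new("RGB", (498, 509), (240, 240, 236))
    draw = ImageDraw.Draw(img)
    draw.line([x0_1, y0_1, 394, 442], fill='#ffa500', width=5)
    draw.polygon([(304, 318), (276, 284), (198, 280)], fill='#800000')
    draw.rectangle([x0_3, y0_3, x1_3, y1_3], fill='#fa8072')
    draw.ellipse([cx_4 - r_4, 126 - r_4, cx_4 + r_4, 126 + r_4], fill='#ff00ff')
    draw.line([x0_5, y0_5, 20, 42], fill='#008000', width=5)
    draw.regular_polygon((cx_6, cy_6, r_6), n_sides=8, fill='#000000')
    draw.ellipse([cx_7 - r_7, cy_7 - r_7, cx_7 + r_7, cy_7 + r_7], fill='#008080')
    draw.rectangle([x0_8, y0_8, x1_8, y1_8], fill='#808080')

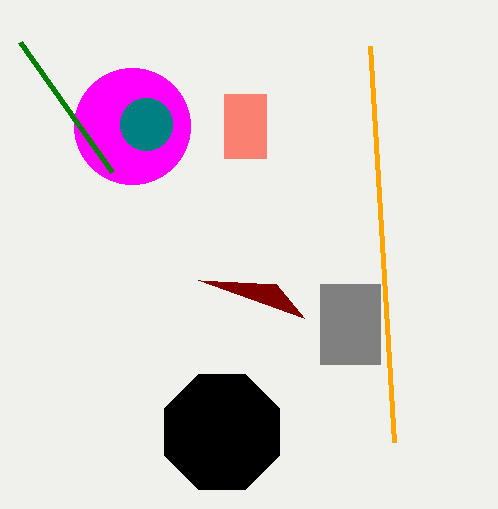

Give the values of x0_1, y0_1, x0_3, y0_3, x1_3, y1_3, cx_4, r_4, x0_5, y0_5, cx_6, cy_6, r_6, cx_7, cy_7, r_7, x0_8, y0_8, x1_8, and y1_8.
x0_1 = 370
y0_1 = 46
x0_3 = 224
y0_3 = 94
x1_3 = 266
y1_3 = 158
cx_4 = 132
r_4 = 58
x0_5 = 112
y0_5 = 172
cx_6 = 222
cy_6 = 432
r_6 = 62
cx_7 = 146
cy_7 = 124
r_7 = 26
x0_8 = 320
y0_8 = 284
x1_8 = 380
y1_8 = 364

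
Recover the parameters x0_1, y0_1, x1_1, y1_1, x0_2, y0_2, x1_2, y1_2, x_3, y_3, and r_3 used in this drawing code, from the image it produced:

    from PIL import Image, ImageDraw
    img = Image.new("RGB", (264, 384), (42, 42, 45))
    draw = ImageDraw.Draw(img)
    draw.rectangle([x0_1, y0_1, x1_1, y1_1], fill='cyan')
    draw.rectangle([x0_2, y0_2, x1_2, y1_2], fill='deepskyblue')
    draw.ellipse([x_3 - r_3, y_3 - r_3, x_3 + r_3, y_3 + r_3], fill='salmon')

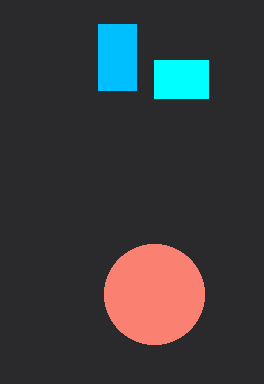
x0_1 = 154; y0_1 = 60; x1_1 = 208; y1_1 = 98; x0_2 = 98; y0_2 = 24; x1_2 = 136; y1_2 = 90; x_3 = 154; y_3 = 294; r_3 = 50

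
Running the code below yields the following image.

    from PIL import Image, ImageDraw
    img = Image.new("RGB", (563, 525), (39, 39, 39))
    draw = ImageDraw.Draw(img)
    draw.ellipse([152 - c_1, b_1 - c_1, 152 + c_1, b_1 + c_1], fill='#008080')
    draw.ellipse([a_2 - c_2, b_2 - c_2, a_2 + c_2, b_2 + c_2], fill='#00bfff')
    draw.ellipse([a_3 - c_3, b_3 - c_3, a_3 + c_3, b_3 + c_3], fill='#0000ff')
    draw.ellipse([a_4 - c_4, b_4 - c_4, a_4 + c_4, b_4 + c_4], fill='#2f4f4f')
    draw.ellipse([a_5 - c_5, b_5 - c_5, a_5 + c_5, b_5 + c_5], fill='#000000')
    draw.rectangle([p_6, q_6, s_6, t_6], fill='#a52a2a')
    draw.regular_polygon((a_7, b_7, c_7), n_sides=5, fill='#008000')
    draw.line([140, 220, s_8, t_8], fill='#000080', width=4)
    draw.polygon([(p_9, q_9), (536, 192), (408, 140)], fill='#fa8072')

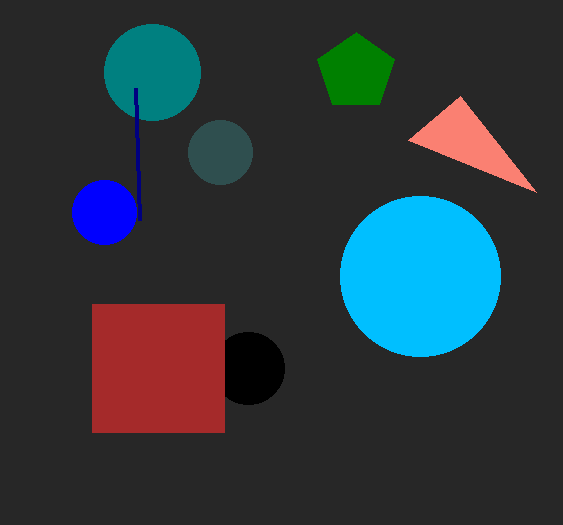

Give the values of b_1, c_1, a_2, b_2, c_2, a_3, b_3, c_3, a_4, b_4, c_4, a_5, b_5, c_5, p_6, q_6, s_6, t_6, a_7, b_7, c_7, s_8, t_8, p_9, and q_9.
b_1 = 72, c_1 = 48, a_2 = 420, b_2 = 276, c_2 = 80, a_3 = 104, b_3 = 212, c_3 = 32, a_4 = 220, b_4 = 152, c_4 = 32, a_5 = 248, b_5 = 368, c_5 = 36, p_6 = 92, q_6 = 304, s_6 = 224, t_6 = 432, a_7 = 356, b_7 = 72, c_7 = 40, s_8 = 136, t_8 = 88, p_9 = 460, q_9 = 96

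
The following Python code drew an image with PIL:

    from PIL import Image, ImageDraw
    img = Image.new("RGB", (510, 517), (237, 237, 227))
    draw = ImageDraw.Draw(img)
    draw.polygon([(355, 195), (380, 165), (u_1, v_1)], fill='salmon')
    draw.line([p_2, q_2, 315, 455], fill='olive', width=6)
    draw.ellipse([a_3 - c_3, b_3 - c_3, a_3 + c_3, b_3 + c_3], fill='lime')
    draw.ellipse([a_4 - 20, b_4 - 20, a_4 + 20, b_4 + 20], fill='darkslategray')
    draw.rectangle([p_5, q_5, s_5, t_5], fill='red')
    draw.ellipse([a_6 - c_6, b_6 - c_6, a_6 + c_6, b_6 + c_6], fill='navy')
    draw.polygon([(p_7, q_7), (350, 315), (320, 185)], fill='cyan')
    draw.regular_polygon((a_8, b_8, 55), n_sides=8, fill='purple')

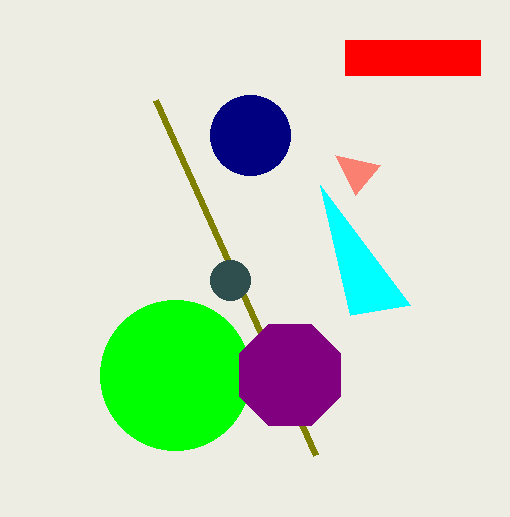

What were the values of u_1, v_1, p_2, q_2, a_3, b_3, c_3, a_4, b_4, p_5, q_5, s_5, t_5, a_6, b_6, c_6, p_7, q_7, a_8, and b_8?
u_1 = 335; v_1 = 155; p_2 = 155; q_2 = 100; a_3 = 175; b_3 = 375; c_3 = 75; a_4 = 230; b_4 = 280; p_5 = 345; q_5 = 40; s_5 = 480; t_5 = 75; a_6 = 250; b_6 = 135; c_6 = 40; p_7 = 410; q_7 = 305; a_8 = 290; b_8 = 375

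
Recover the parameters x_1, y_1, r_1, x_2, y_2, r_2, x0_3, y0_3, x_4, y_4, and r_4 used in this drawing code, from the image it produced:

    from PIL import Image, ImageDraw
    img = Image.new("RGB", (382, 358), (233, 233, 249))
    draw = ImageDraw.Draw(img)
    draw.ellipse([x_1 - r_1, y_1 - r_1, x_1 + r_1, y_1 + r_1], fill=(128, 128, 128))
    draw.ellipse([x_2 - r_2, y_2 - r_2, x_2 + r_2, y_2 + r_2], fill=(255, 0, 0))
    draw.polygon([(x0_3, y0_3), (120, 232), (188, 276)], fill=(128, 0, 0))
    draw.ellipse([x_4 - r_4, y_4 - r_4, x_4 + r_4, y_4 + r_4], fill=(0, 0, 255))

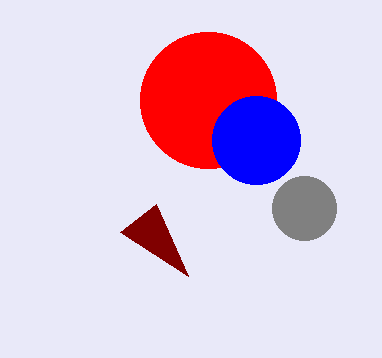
x_1 = 304, y_1 = 208, r_1 = 32, x_2 = 208, y_2 = 100, r_2 = 68, x0_3 = 156, y0_3 = 204, x_4 = 256, y_4 = 140, r_4 = 44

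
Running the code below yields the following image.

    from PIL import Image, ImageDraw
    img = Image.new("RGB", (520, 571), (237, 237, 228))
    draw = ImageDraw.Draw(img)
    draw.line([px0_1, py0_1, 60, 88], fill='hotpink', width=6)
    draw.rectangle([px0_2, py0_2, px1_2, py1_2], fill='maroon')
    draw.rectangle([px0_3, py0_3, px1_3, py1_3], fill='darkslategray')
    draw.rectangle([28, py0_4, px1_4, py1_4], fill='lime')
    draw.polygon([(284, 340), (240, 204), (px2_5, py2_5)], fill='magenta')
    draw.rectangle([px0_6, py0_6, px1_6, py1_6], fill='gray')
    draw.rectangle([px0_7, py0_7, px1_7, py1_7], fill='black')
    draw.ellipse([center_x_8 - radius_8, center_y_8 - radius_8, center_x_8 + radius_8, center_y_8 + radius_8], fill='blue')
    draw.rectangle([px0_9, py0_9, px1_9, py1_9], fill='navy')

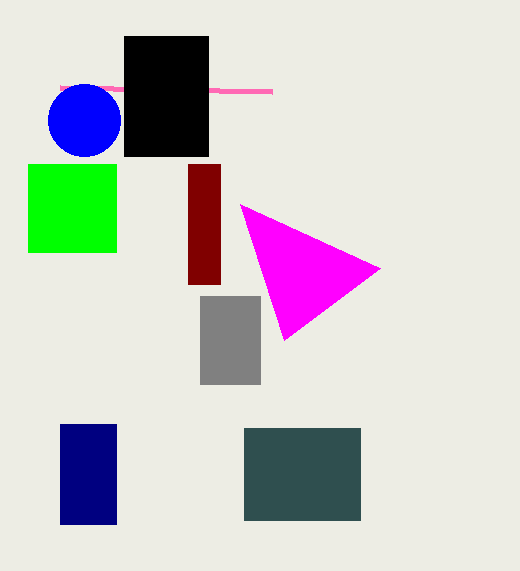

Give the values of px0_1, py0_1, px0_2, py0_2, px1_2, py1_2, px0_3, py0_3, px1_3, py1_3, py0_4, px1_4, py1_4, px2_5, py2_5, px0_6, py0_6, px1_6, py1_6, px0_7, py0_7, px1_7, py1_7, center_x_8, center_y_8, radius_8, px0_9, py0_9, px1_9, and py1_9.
px0_1 = 272, py0_1 = 92, px0_2 = 188, py0_2 = 164, px1_2 = 220, py1_2 = 284, px0_3 = 244, py0_3 = 428, px1_3 = 360, py1_3 = 520, py0_4 = 164, px1_4 = 116, py1_4 = 252, px2_5 = 380, py2_5 = 268, px0_6 = 200, py0_6 = 296, px1_6 = 260, py1_6 = 384, px0_7 = 124, py0_7 = 36, px1_7 = 208, py1_7 = 156, center_x_8 = 84, center_y_8 = 120, radius_8 = 36, px0_9 = 60, py0_9 = 424, px1_9 = 116, py1_9 = 524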